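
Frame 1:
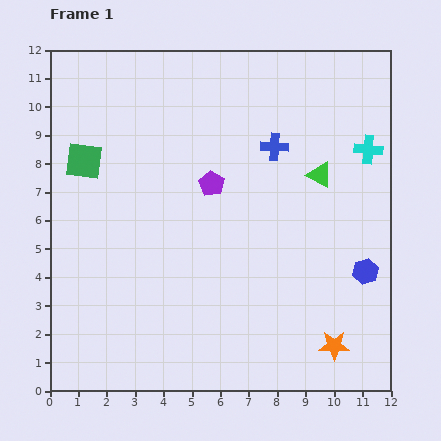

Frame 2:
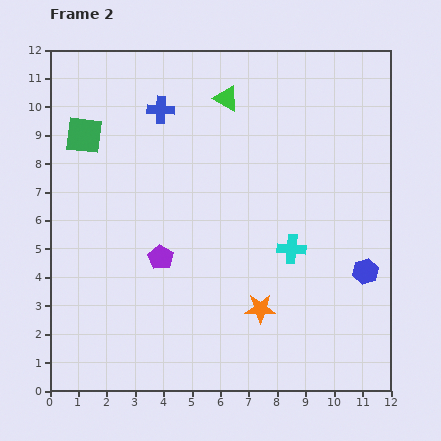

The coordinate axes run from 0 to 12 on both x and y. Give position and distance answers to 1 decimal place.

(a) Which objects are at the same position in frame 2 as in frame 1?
the blue hexagon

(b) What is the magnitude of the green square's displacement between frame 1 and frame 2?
0.9

The green square moved from (1.2, 8.1) to (1.2, 9.0), a distance of √(0.0² + 0.9²) ≈ 0.9.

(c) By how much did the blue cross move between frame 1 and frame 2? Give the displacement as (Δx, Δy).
(-4.0, 1.3)

The blue cross was at (7.9, 8.6) in frame 1 and (3.9, 9.9) in frame 2.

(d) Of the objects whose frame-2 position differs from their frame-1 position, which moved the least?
the green square

(moved 0.9)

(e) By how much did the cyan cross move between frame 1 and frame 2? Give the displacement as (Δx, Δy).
(-2.7, -3.5)

The cyan cross was at (11.2, 8.5) in frame 1 and (8.5, 5.0) in frame 2.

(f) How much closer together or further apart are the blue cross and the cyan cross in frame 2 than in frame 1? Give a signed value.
+3.4

Distance in frame 1: 3.3. Distance in frame 2: 6.7.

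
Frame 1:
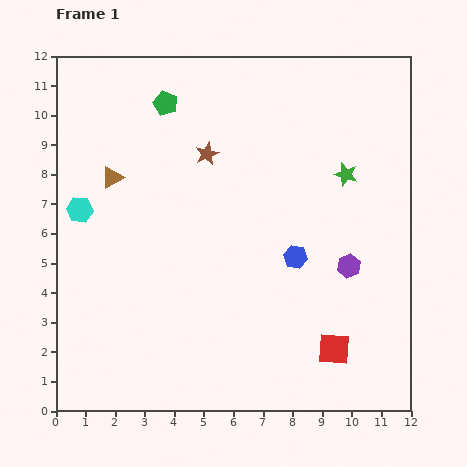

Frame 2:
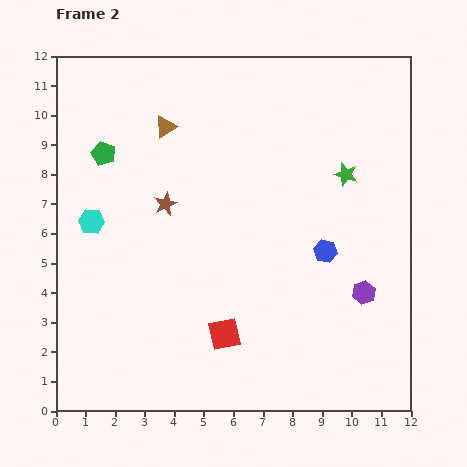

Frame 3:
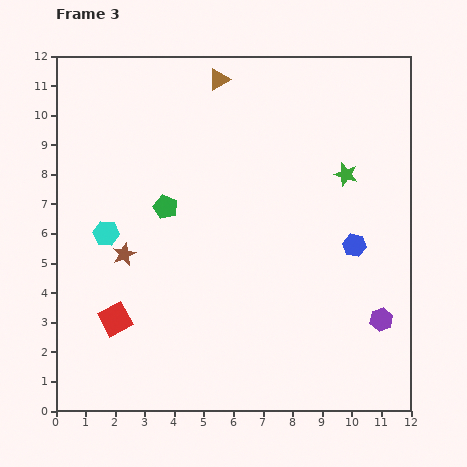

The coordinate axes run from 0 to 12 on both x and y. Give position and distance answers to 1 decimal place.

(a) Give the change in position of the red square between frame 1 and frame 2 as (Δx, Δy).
(-3.7, 0.5)

The red square was at (9.4, 2.1) in frame 1 and (5.7, 2.6) in frame 2.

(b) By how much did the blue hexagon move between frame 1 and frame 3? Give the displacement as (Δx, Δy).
(2.0, 0.4)

The blue hexagon was at (8.1, 5.2) in frame 1 and (10.1, 5.6) in frame 3.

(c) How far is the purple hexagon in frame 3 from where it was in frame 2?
1.1

The purple hexagon moved from (10.4, 4.0) to (11.0, 3.1), a distance of √(0.6² + 0.9²) ≈ 1.1.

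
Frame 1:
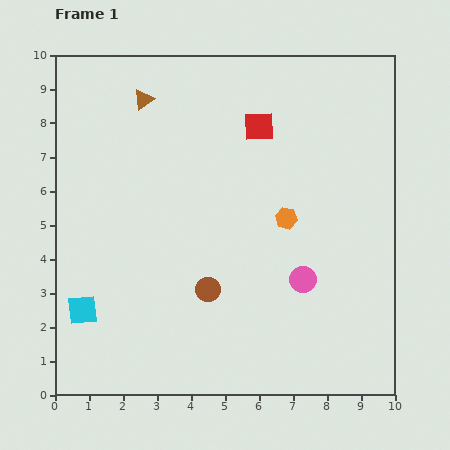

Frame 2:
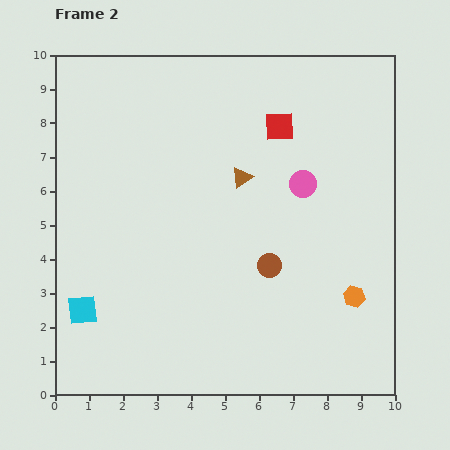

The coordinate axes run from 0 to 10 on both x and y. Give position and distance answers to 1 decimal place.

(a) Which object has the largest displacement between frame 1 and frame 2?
the brown triangle

(moved 3.7; next 3.0)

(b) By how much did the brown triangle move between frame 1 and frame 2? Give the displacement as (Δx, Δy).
(2.9, -2.3)

The brown triangle was at (2.6, 8.7) in frame 1 and (5.5, 6.4) in frame 2.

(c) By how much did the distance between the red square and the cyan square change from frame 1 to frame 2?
+0.4

Distance in frame 1: 7.5. Distance in frame 2: 7.9.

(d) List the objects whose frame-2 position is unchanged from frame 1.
the cyan square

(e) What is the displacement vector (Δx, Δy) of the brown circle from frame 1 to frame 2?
(1.8, 0.7)

The brown circle was at (4.5, 3.1) in frame 1 and (6.3, 3.8) in frame 2.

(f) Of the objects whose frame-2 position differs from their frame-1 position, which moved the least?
the red square

(moved 0.6)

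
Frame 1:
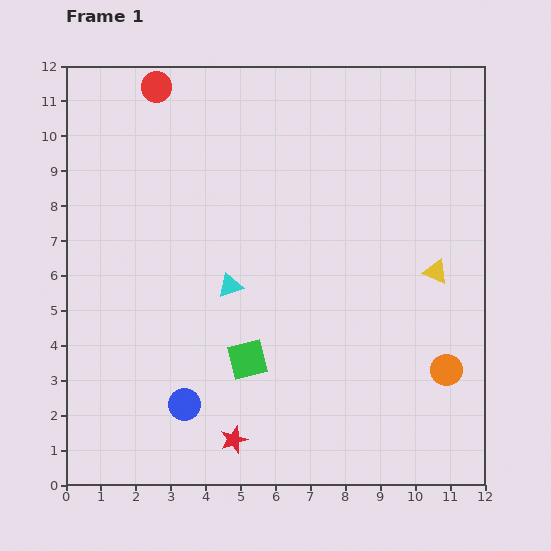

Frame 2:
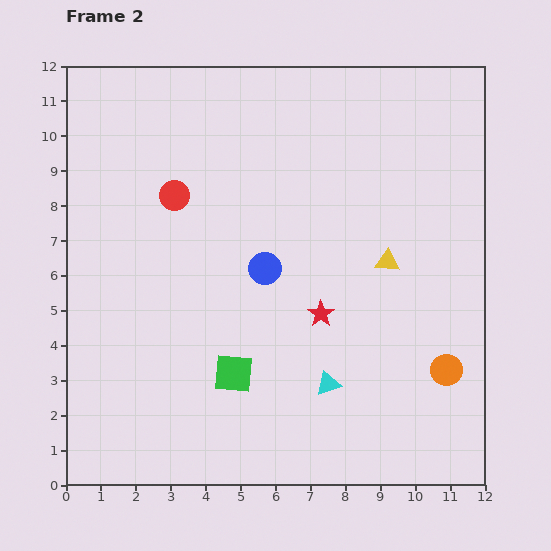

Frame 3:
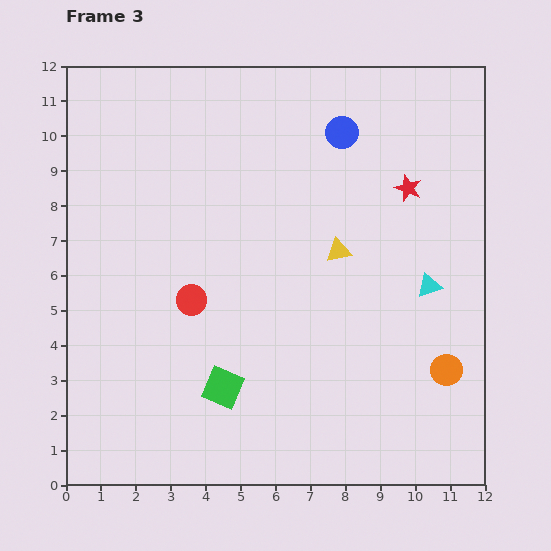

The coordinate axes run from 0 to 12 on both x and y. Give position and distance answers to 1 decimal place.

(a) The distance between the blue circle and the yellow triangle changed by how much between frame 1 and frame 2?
-4.6

Distance in frame 1: 8.1. Distance in frame 2: 3.5.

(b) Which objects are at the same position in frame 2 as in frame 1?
the orange circle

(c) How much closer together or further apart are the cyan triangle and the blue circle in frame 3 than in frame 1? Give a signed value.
+1.5

Distance in frame 1: 3.6. Distance in frame 3: 5.1.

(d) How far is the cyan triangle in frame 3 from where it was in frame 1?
5.7

The cyan triangle moved from (4.7, 5.7) to (10.4, 5.7), a distance of √(5.7² + 0.0²) ≈ 5.7.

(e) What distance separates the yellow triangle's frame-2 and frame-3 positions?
1.4

The yellow triangle moved from (9.2, 6.4) to (7.8, 6.7), a distance of √(1.4² + 0.3²) ≈ 1.4.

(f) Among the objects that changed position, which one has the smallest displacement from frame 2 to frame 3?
the green square

(moved 0.5)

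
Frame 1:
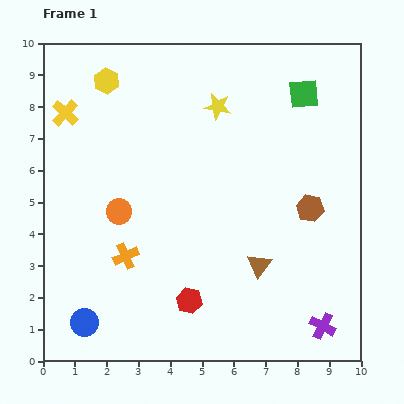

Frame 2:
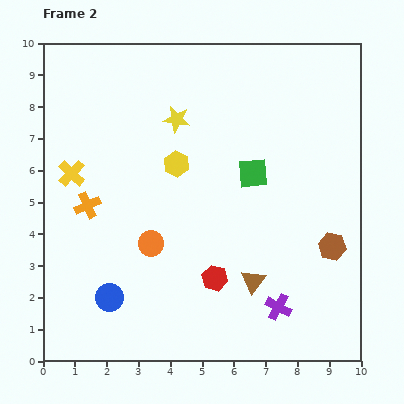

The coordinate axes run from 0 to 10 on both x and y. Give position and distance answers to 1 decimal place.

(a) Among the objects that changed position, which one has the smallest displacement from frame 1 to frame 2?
the brown triangle

(moved 0.5)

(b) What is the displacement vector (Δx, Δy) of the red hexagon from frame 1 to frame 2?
(0.8, 0.7)

The red hexagon was at (4.6, 1.9) in frame 1 and (5.4, 2.6) in frame 2.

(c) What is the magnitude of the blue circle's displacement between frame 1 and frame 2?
1.1

The blue circle moved from (1.3, 1.2) to (2.1, 2.0), a distance of √(0.8² + 0.8²) ≈ 1.1.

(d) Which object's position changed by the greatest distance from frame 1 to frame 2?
the yellow hexagon

(moved 3.4; next 3.0)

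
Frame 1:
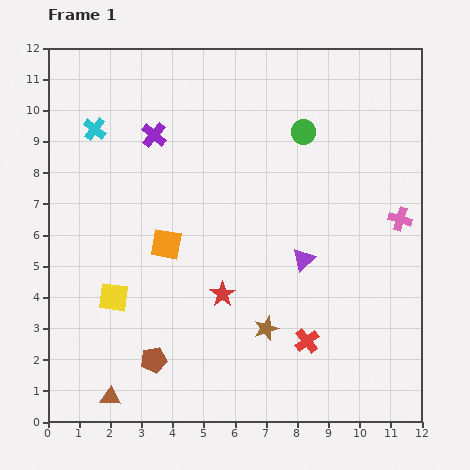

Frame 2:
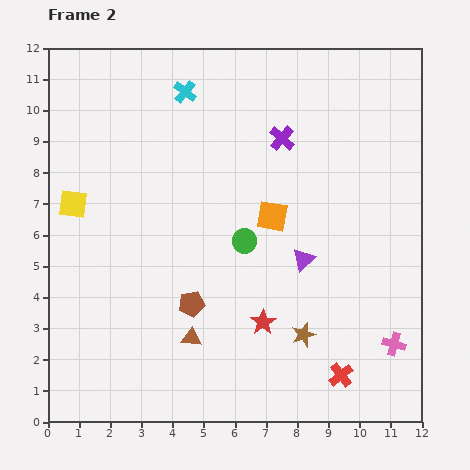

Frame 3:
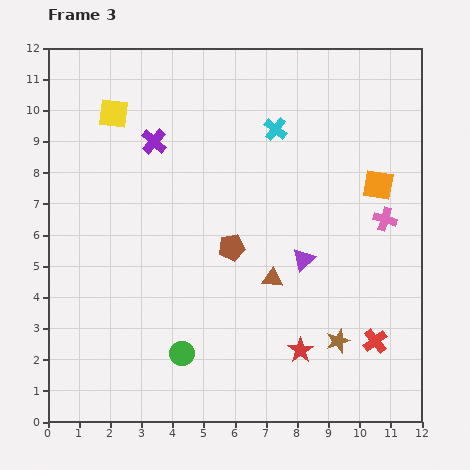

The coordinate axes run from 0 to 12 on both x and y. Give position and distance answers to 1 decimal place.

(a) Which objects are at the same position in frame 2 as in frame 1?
the purple triangle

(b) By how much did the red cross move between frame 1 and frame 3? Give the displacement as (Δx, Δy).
(2.2, 0.0)

The red cross was at (8.3, 2.6) in frame 1 and (10.5, 2.6) in frame 3.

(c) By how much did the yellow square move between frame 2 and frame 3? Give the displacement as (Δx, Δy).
(1.3, 2.9)

The yellow square was at (0.8, 7.0) in frame 2 and (2.1, 9.9) in frame 3.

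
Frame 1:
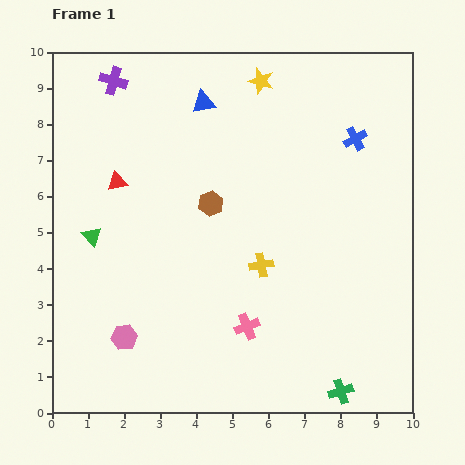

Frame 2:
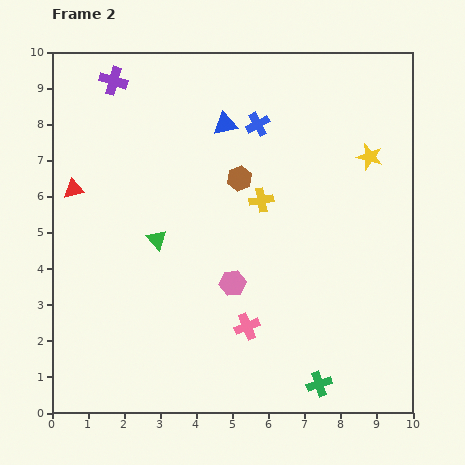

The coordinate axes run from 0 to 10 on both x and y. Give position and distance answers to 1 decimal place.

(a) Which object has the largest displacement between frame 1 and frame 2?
the yellow star

(moved 3.7; next 3.4)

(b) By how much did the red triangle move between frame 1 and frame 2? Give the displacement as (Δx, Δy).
(-1.2, -0.2)

The red triangle was at (1.8, 6.4) in frame 1 and (0.6, 6.2) in frame 2.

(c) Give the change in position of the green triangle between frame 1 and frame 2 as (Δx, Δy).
(1.8, -0.1)

The green triangle was at (1.1, 4.9) in frame 1 and (2.9, 4.8) in frame 2.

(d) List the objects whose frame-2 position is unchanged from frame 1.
the pink cross, the purple cross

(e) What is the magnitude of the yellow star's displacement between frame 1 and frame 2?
3.7

The yellow star moved from (5.8, 9.2) to (8.8, 7.1), a distance of √(3.0² + 2.1²) ≈ 3.7.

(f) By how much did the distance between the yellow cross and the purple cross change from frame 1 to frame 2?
-1.2

Distance in frame 1: 6.5. Distance in frame 2: 5.3.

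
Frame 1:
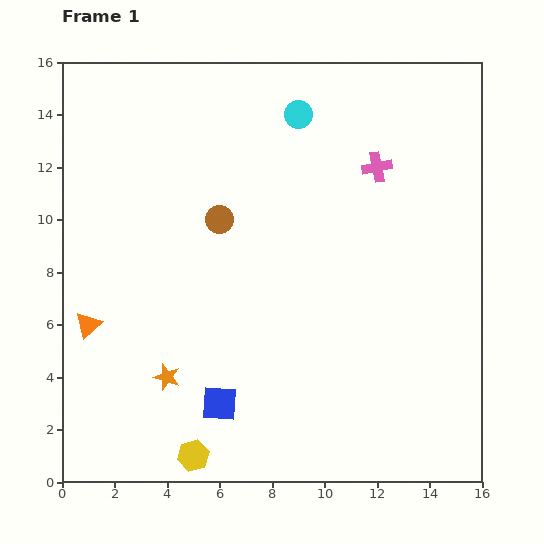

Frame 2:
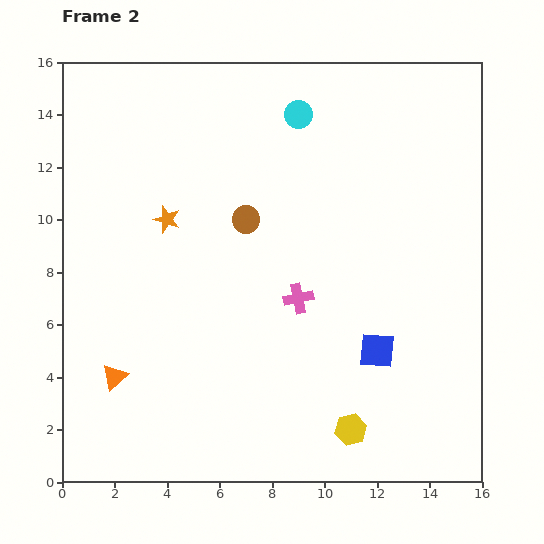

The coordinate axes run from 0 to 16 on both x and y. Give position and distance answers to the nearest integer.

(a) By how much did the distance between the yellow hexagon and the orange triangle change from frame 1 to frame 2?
+3

Distance in frame 1: 6. Distance in frame 2: 9.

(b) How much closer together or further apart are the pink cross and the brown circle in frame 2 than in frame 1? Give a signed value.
-2

Distance in frame 1: 6. Distance in frame 2: 4.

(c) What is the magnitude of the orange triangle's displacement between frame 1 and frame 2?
2

The orange triangle moved from (1, 6) to (2, 4), a distance of √(1² + 2²) ≈ 2.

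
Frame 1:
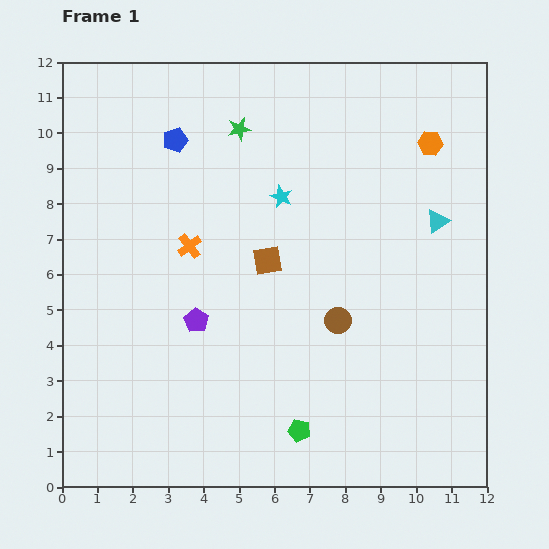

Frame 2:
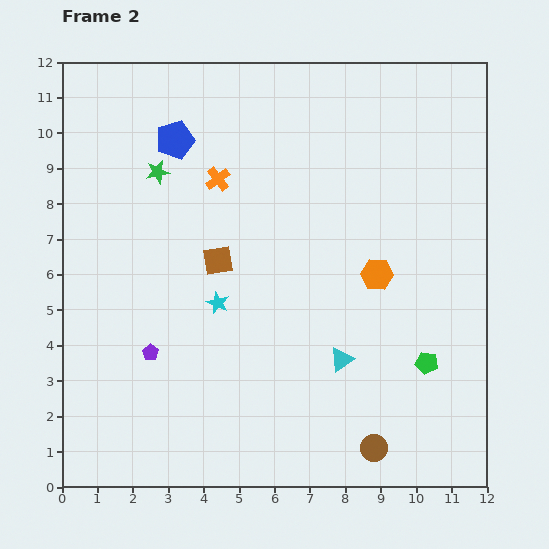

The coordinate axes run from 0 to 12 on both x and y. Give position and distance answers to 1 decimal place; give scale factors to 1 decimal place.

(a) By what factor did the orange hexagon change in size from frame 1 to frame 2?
1.3×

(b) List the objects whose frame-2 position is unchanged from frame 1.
the blue pentagon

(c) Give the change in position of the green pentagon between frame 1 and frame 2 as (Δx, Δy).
(3.6, 1.9)

The green pentagon was at (6.7, 1.6) in frame 1 and (10.3, 3.5) in frame 2.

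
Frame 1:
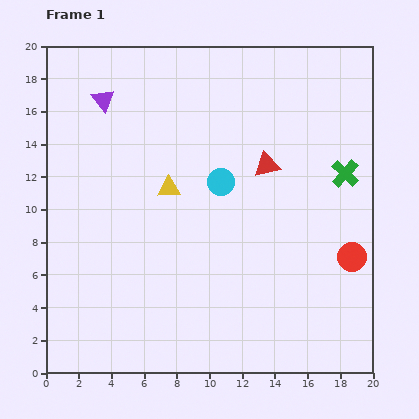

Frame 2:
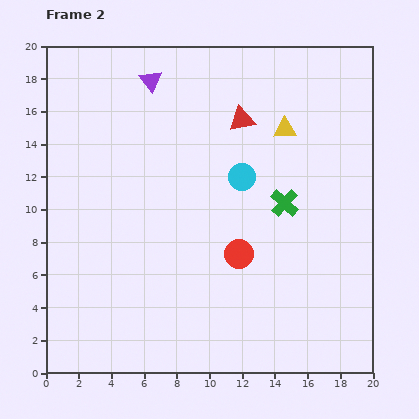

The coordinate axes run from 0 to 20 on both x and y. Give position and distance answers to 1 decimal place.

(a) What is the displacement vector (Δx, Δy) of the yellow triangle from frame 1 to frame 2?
(7.1, 3.6)

The yellow triangle was at (7.5, 11.3) in frame 1 and (14.6, 14.9) in frame 2.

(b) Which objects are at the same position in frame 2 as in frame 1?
none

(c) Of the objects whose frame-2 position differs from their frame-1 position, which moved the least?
the cyan circle

(moved 1.3)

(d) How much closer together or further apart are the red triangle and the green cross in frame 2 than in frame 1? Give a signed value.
+0.9

Distance in frame 1: 4.8. Distance in frame 2: 5.7.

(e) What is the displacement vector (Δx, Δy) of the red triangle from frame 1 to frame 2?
(-1.5, 2.8)

The red triangle was at (13.5, 12.7) in frame 1 and (12.0, 15.5) in frame 2.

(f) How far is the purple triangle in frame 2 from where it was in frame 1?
3.1

The purple triangle moved from (3.5, 16.7) to (6.4, 17.9), a distance of √(2.9² + 1.2²) ≈ 3.1.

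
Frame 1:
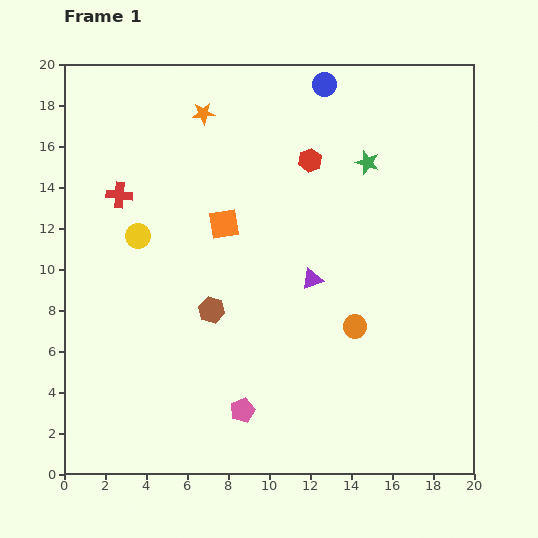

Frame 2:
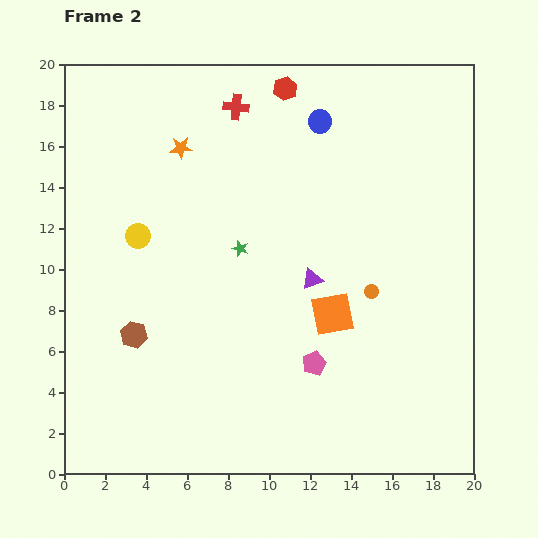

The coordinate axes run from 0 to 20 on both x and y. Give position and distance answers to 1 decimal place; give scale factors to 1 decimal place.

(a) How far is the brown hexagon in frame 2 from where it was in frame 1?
4.0

The brown hexagon moved from (7.2, 8.0) to (3.4, 6.8), a distance of √(3.8² + 1.2²) ≈ 4.0.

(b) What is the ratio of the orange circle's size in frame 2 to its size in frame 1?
0.6×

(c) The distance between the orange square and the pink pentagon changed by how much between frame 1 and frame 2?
-6.5

Distance in frame 1: 9.1. Distance in frame 2: 2.6.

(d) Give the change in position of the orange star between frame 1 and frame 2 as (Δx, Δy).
(-1.1, -1.7)

The orange star was at (6.8, 17.6) in frame 1 and (5.7, 15.9) in frame 2.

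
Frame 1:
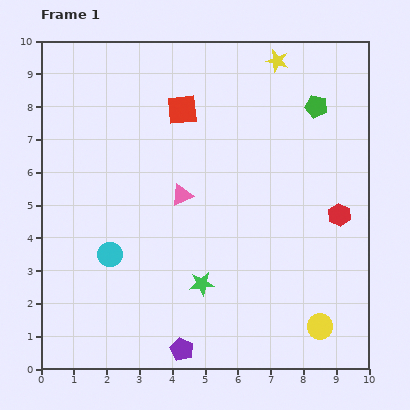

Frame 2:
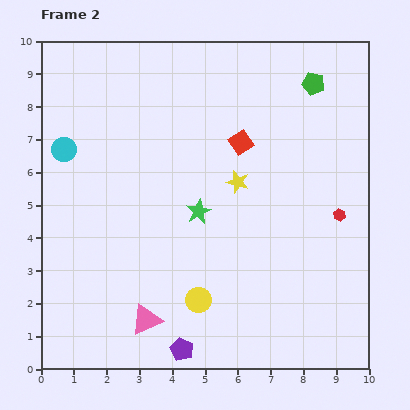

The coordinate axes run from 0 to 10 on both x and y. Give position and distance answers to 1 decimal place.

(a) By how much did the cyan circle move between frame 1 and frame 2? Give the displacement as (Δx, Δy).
(-1.4, 3.2)

The cyan circle was at (2.1, 3.5) in frame 1 and (0.7, 6.7) in frame 2.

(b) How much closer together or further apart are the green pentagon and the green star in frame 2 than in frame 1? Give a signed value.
-1.2

Distance in frame 1: 6.4. Distance in frame 2: 5.2.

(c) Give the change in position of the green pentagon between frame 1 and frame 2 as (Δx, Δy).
(-0.1, 0.7)

The green pentagon was at (8.4, 8.0) in frame 1 and (8.3, 8.7) in frame 2.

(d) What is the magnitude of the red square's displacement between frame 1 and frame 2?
2.1

The red square moved from (4.3, 7.9) to (6.1, 6.9), a distance of √(1.8² + 1.0²) ≈ 2.1.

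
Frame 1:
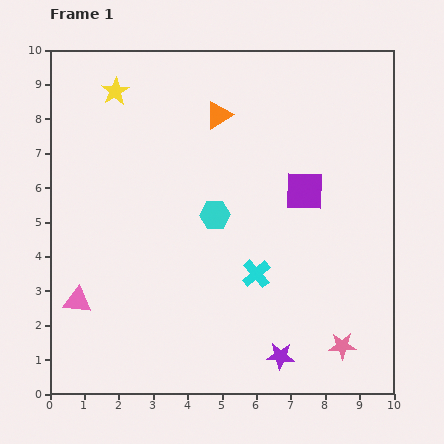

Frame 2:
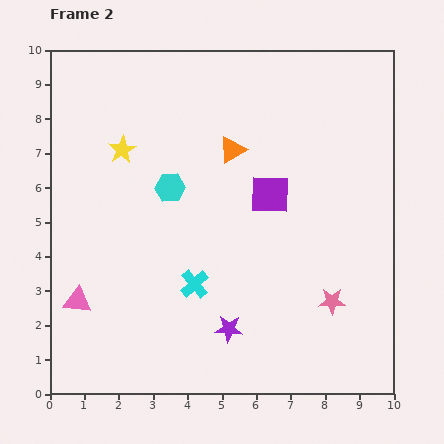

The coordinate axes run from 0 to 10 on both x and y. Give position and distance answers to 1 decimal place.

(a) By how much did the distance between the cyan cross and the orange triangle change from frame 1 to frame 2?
-0.6

Distance in frame 1: 4.7. Distance in frame 2: 4.1.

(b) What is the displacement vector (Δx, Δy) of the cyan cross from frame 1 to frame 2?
(-1.8, -0.3)

The cyan cross was at (6.0, 3.5) in frame 1 and (4.2, 3.2) in frame 2.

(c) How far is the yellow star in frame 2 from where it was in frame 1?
1.7

The yellow star moved from (1.9, 8.8) to (2.1, 7.1), a distance of √(0.2² + 1.7²) ≈ 1.7.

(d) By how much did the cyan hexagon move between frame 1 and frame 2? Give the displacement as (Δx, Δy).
(-1.3, 0.8)

The cyan hexagon was at (4.8, 5.2) in frame 1 and (3.5, 6.0) in frame 2.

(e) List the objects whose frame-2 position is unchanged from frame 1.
the pink triangle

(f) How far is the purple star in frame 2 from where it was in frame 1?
1.7

The purple star moved from (6.7, 1.1) to (5.2, 1.9), a distance of √(1.5² + 0.8²) ≈ 1.7.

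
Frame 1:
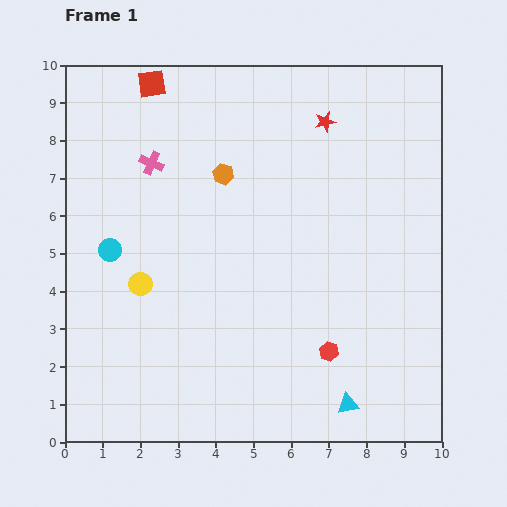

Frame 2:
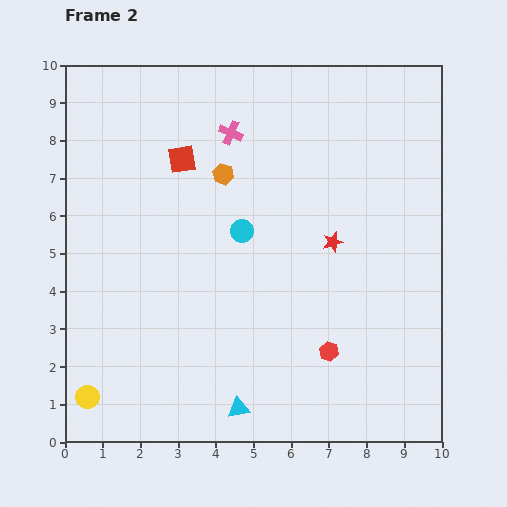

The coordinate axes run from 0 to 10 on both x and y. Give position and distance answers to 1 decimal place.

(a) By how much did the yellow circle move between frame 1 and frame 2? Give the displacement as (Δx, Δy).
(-1.4, -3.0)

The yellow circle was at (2.0, 4.2) in frame 1 and (0.6, 1.2) in frame 2.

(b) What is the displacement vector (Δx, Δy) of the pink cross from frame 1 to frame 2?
(2.1, 0.8)

The pink cross was at (2.3, 7.4) in frame 1 and (4.4, 8.2) in frame 2.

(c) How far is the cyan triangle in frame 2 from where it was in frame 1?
2.9

The cyan triangle moved from (7.5, 1.0) to (4.6, 0.9), a distance of √(2.9² + 0.1²) ≈ 2.9.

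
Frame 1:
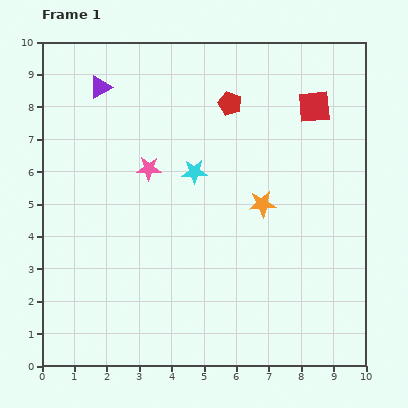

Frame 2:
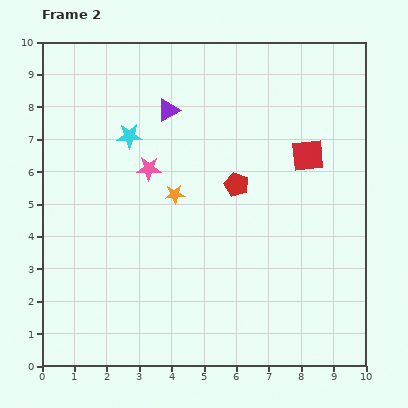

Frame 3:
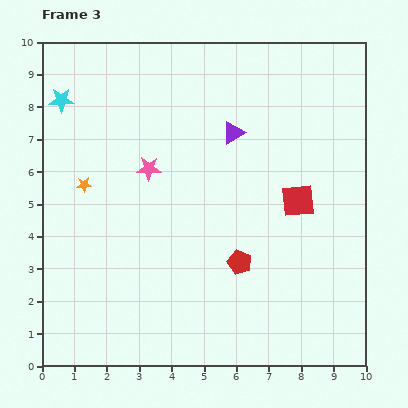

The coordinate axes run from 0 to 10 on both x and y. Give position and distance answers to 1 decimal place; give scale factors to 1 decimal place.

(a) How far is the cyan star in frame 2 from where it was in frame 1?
2.3

The cyan star moved from (4.7, 6.0) to (2.7, 7.1), a distance of √(2.0² + 1.1²) ≈ 2.3.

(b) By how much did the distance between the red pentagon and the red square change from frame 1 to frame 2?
-0.2

Distance in frame 1: 2.6. Distance in frame 2: 2.4.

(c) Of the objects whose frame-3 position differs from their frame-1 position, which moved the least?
the red square

(moved 2.9)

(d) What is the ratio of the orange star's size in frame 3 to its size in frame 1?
0.6×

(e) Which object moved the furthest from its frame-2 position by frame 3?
the orange star

(moved 2.8; next 2.4)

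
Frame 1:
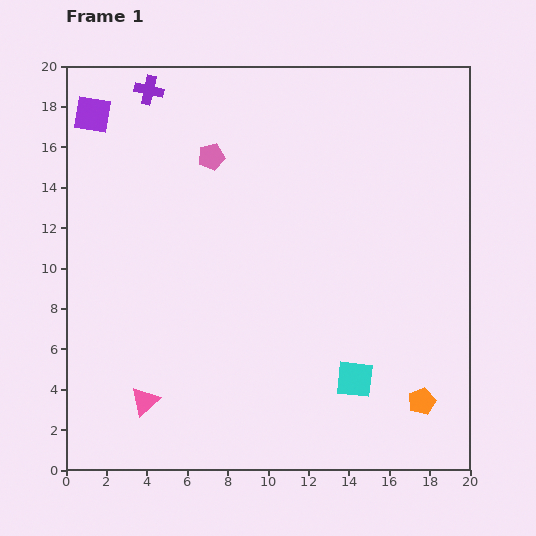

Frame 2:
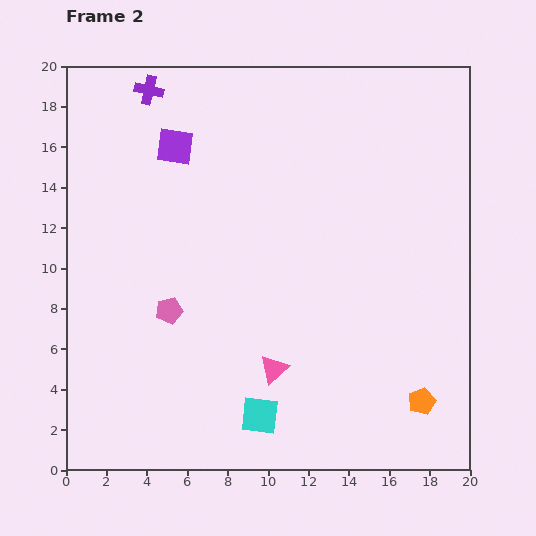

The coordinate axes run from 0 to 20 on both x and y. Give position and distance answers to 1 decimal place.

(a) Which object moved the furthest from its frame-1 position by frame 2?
the pink pentagon

(moved 7.9; next 6.6)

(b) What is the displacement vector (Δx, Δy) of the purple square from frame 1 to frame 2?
(4.1, -1.6)

The purple square was at (1.3, 17.6) in frame 1 and (5.4, 16.0) in frame 2.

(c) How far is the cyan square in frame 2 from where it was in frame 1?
5.0

The cyan square moved from (14.3, 4.5) to (9.6, 2.7), a distance of √(4.7² + 1.8²) ≈ 5.0.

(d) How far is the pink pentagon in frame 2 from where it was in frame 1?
7.9

The pink pentagon moved from (7.2, 15.5) to (5.1, 7.9), a distance of √(2.1² + 7.6²) ≈ 7.9.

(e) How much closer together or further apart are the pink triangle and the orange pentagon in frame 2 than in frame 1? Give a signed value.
-6.2

Distance in frame 1: 13.7. Distance in frame 2: 7.5.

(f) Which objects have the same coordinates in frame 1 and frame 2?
the purple cross, the orange pentagon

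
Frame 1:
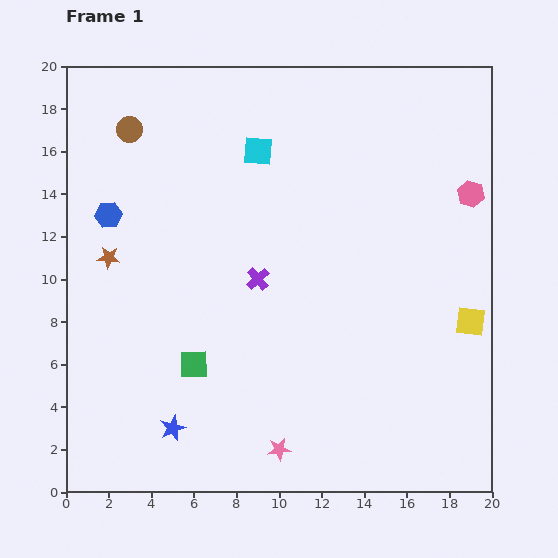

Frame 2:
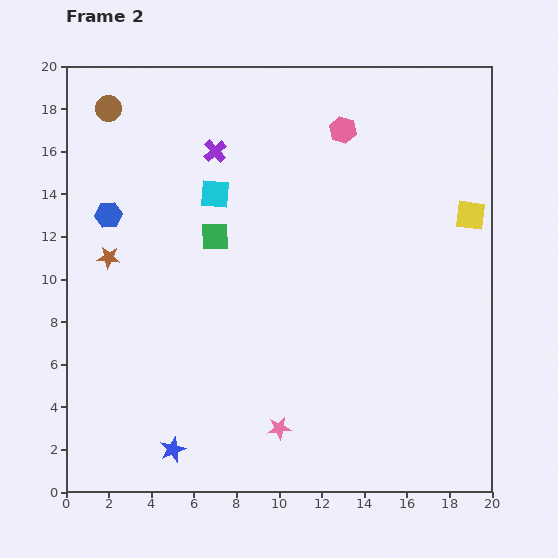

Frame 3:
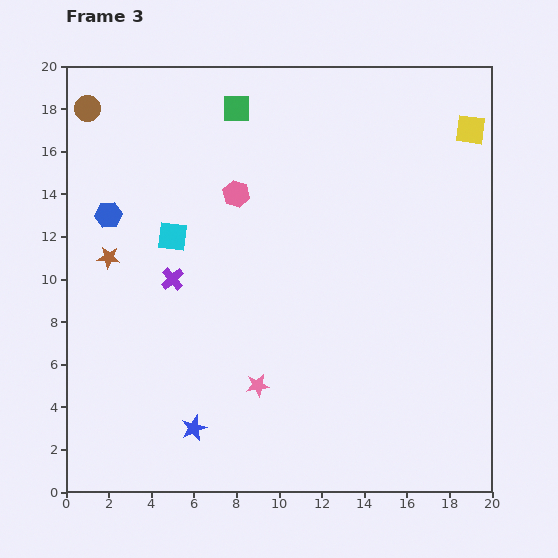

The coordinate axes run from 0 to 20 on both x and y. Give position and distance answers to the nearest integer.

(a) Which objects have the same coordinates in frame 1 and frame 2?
the brown star, the blue hexagon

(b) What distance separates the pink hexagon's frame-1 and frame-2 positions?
7

The pink hexagon moved from (19, 14) to (13, 17), a distance of √(6² + 3²) ≈ 7.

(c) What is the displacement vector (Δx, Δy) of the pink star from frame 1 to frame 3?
(-1, 3)

The pink star was at (10, 2) in frame 1 and (9, 5) in frame 3.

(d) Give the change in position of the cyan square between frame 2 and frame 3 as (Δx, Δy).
(-2, -2)

The cyan square was at (7, 14) in frame 2 and (5, 12) in frame 3.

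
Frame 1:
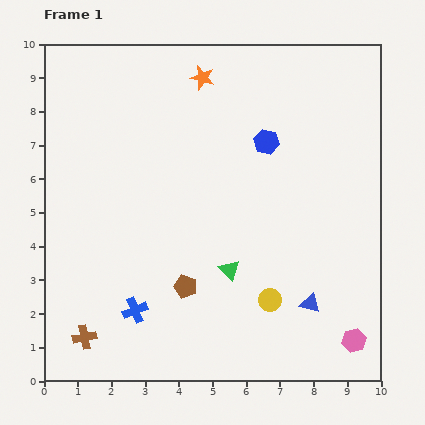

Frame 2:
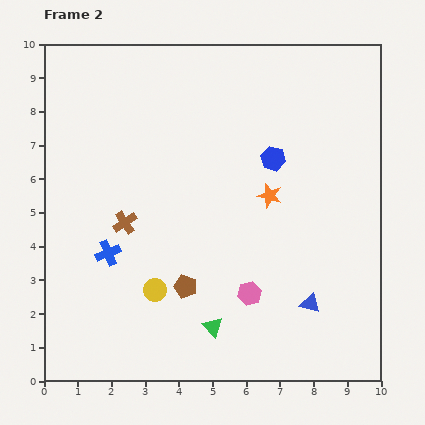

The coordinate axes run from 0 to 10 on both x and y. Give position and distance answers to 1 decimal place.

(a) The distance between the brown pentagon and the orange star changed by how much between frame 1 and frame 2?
-2.5

Distance in frame 1: 6.2. Distance in frame 2: 3.7.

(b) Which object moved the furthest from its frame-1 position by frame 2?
the orange star

(moved 4.0; next 3.6)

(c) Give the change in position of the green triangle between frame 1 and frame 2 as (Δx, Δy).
(-0.5, -1.7)

The green triangle was at (5.5, 3.3) in frame 1 and (5.0, 1.6) in frame 2.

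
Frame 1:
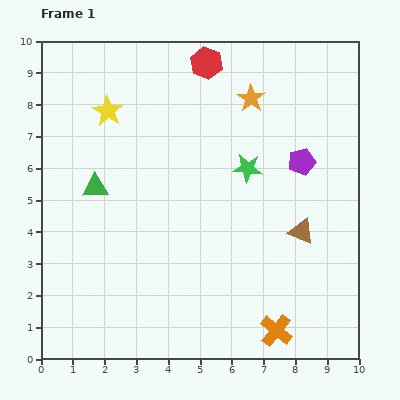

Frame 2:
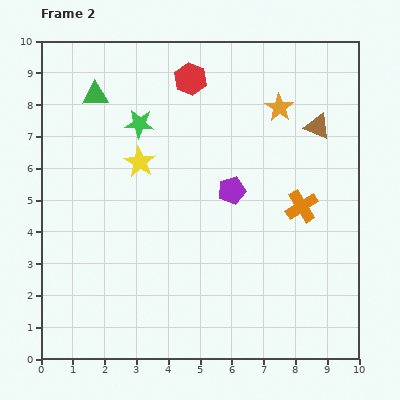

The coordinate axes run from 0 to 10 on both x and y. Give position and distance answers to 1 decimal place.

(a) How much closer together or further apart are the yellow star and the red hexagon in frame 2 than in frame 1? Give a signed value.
-0.3

Distance in frame 1: 3.4. Distance in frame 2: 3.1.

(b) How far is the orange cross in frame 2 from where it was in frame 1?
4.0

The orange cross moved from (7.4, 0.9) to (8.2, 4.8), a distance of √(0.8² + 3.9²) ≈ 4.0.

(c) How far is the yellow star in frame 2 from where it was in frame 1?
1.9

The yellow star moved from (2.1, 7.8) to (3.1, 6.2), a distance of √(1.0² + 1.6²) ≈ 1.9.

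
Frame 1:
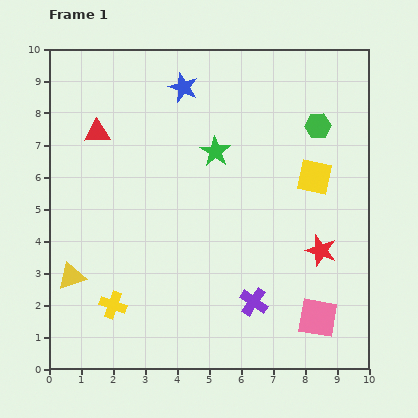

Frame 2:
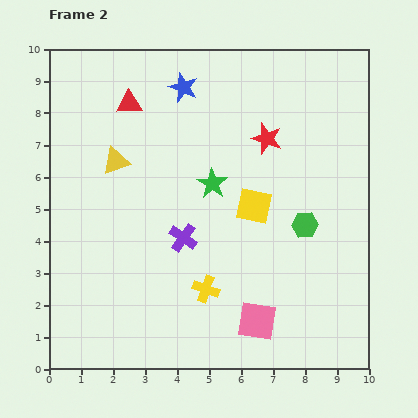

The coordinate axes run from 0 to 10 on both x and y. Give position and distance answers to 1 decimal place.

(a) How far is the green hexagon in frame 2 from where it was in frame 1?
3.1

The green hexagon moved from (8.4, 7.6) to (8.0, 4.5), a distance of √(0.4² + 3.1²) ≈ 3.1.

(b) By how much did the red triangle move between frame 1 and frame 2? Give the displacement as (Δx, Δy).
(1.0, 0.9)

The red triangle was at (1.5, 7.4) in frame 1 and (2.5, 8.3) in frame 2.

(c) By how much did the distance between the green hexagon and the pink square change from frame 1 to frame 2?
-2.6

Distance in frame 1: 6.0. Distance in frame 2: 3.4.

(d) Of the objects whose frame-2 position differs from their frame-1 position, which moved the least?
the green star

(moved 1.0)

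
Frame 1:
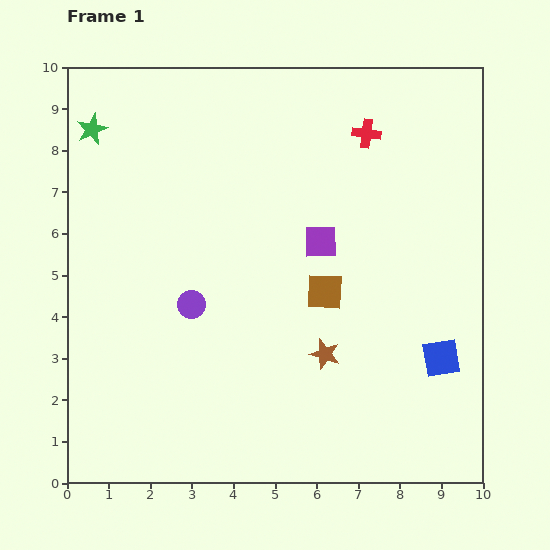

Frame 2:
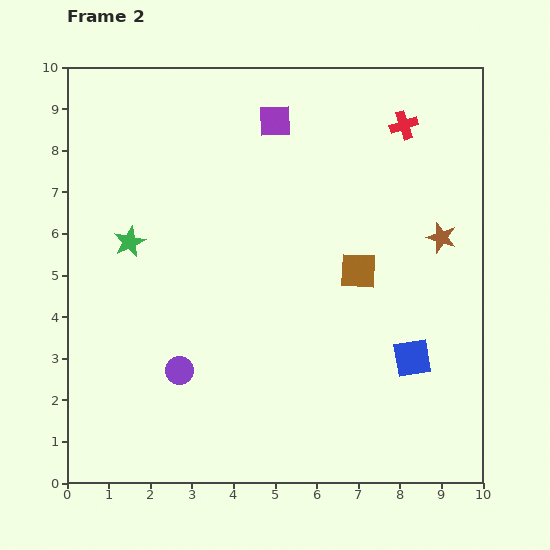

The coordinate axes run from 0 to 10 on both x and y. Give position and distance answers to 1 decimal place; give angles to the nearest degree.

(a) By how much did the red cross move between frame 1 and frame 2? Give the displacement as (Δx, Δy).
(0.9, 0.2)

The red cross was at (7.2, 8.4) in frame 1 and (8.1, 8.6) in frame 2.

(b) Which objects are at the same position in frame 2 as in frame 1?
none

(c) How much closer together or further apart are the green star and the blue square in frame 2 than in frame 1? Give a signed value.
-2.6

Distance in frame 1: 10.0. Distance in frame 2: 7.4.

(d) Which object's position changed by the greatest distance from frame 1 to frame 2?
the brown star

(moved 4.0; next 3.1)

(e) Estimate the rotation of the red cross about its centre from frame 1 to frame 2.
27° counter-clockwise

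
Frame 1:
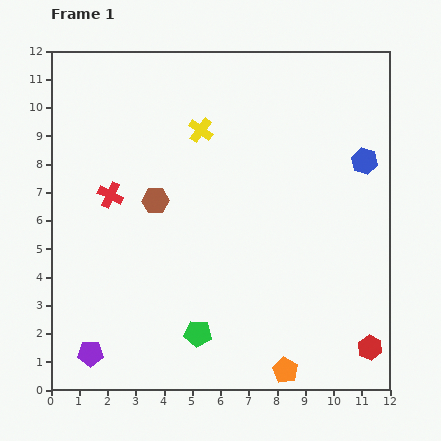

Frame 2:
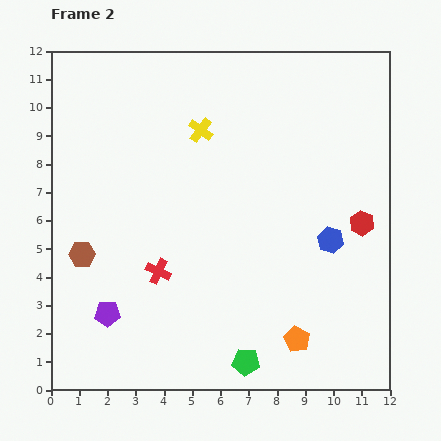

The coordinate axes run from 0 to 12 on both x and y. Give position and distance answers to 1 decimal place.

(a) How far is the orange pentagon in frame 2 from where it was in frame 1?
1.2

The orange pentagon moved from (8.3, 0.7) to (8.7, 1.8), a distance of √(0.4² + 1.1²) ≈ 1.2.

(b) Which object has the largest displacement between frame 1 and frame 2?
the red hexagon

(moved 4.4; next 3.2)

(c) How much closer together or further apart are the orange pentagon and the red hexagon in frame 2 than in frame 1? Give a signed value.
+1.6

Distance in frame 1: 3.1. Distance in frame 2: 4.7.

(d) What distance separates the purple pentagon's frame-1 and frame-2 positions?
1.5

The purple pentagon moved from (1.4, 1.3) to (2.0, 2.7), a distance of √(0.6² + 1.4²) ≈ 1.5.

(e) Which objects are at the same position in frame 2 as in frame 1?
the yellow cross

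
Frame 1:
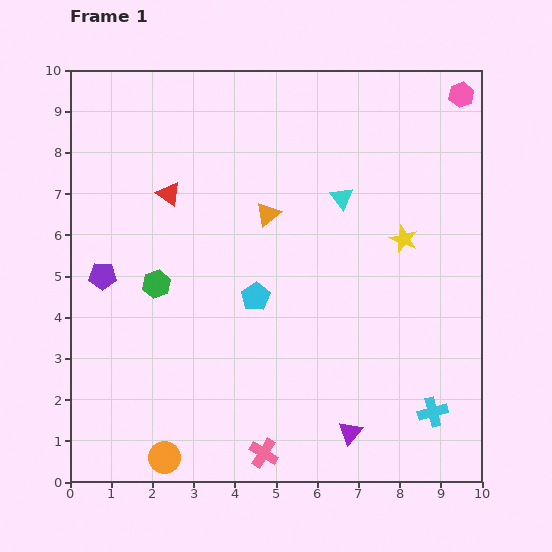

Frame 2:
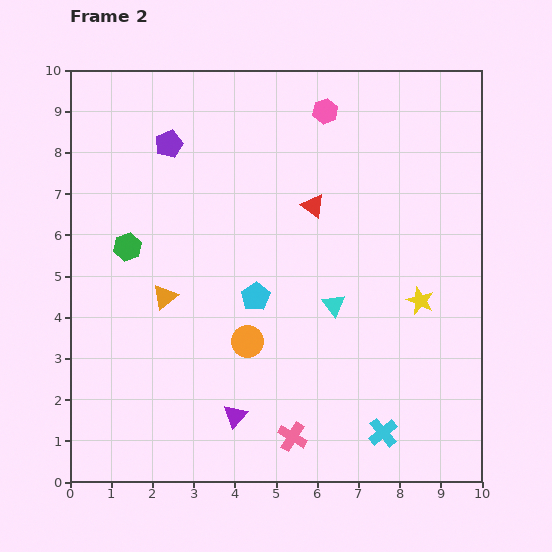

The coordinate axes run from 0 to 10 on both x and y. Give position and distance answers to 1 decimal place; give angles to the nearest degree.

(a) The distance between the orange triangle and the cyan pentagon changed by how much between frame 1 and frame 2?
+0.2

Distance in frame 1: 2.0. Distance in frame 2: 2.2.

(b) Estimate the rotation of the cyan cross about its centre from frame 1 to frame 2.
25° counter-clockwise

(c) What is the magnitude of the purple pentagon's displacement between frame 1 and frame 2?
3.6

The purple pentagon moved from (0.8, 5.0) to (2.4, 8.2), a distance of √(1.6² + 3.2²) ≈ 3.6.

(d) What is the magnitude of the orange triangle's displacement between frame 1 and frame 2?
3.2

The orange triangle moved from (4.8, 6.5) to (2.3, 4.5), a distance of √(2.5² + 2.0²) ≈ 3.2.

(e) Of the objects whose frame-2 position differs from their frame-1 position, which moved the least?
the pink cross

(moved 0.8)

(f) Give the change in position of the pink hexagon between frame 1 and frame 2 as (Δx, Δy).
(-3.3, -0.4)

The pink hexagon was at (9.5, 9.4) in frame 1 and (6.2, 9.0) in frame 2.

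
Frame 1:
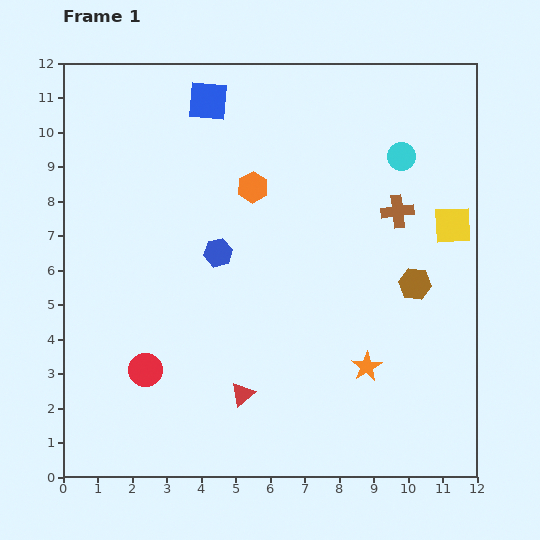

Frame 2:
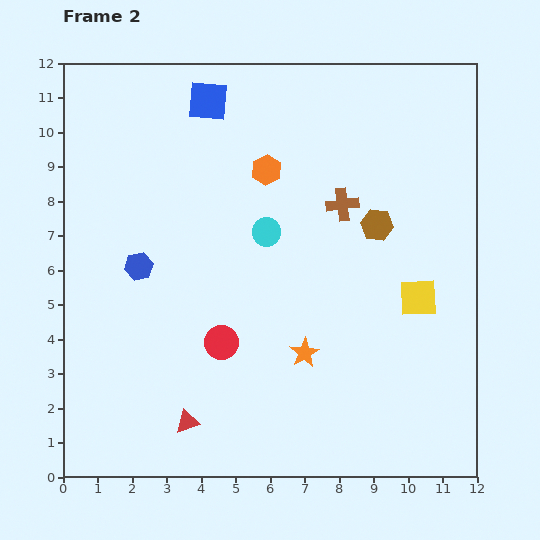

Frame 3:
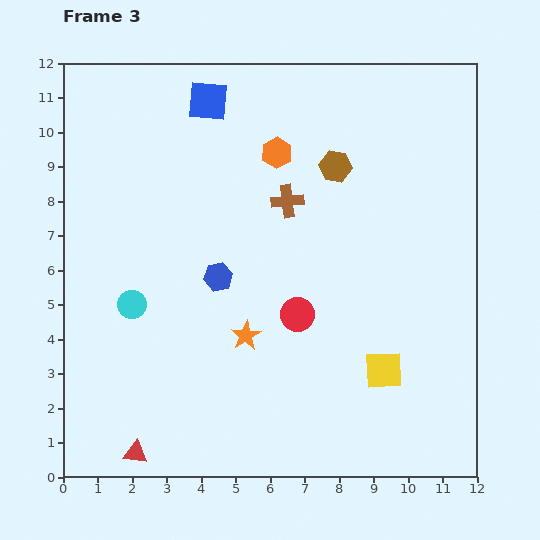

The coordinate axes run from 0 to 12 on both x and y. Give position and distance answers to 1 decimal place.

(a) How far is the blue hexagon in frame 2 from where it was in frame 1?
2.3

The blue hexagon moved from (4.5, 6.5) to (2.2, 6.1), a distance of √(2.3² + 0.4²) ≈ 2.3.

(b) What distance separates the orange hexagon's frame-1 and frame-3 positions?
1.2

The orange hexagon moved from (5.5, 8.4) to (6.2, 9.4), a distance of √(0.7² + 1.0²) ≈ 1.2.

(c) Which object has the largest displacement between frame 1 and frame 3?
the cyan circle

(moved 8.9; next 4.7)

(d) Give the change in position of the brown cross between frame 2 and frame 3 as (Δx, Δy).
(-1.6, 0.1)

The brown cross was at (8.1, 7.9) in frame 2 and (6.5, 8.0) in frame 3.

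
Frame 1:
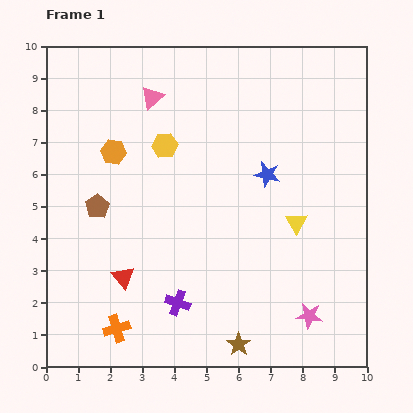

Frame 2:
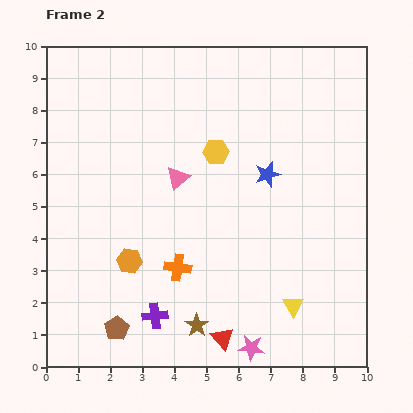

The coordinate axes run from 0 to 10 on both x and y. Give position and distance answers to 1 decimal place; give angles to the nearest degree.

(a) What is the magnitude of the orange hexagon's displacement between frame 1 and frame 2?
3.4

The orange hexagon moved from (2.1, 6.7) to (2.6, 3.3), a distance of √(0.5² + 3.4²) ≈ 3.4.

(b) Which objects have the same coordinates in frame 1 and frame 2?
the blue star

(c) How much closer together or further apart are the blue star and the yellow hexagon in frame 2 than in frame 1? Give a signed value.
-1.6

Distance in frame 1: 3.3. Distance in frame 2: 1.7.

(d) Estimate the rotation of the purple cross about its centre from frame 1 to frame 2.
25° counter-clockwise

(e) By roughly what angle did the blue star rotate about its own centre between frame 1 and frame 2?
29° counter-clockwise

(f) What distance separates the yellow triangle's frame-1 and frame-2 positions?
2.6

The yellow triangle moved from (7.8, 4.5) to (7.7, 1.9), a distance of √(0.1² + 2.6²) ≈ 2.6.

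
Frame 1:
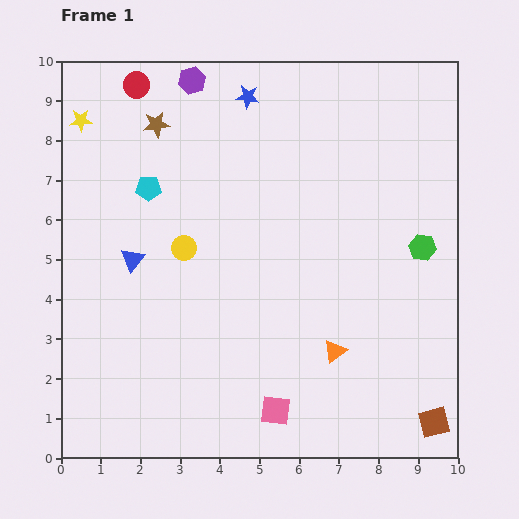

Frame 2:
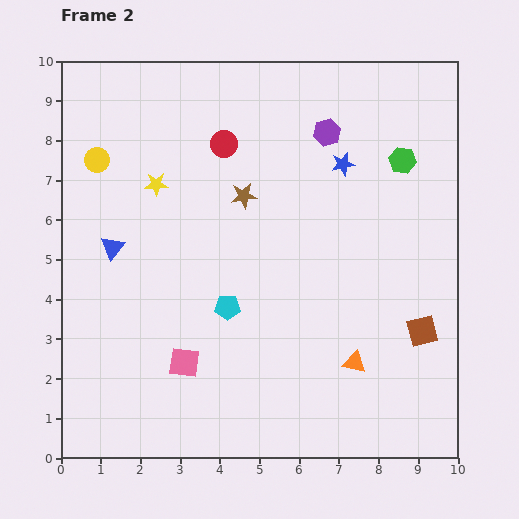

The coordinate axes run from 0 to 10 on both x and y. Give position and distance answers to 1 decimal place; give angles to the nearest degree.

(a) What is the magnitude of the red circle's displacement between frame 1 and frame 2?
2.7

The red circle moved from (1.9, 9.4) to (4.1, 7.9), a distance of √(2.2² + 1.5²) ≈ 2.7.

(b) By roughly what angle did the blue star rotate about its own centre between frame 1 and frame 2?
20° counter-clockwise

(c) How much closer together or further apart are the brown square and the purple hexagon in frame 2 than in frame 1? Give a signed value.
-5.0

Distance in frame 1: 10.5. Distance in frame 2: 5.5.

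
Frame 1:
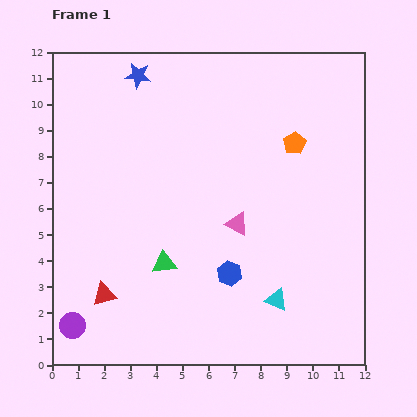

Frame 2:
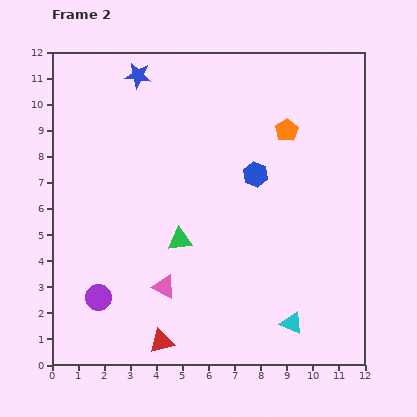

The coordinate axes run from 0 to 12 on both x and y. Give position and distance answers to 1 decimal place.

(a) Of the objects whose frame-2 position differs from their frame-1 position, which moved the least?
the orange pentagon

(moved 0.6)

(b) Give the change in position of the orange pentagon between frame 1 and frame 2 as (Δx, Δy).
(-0.3, 0.5)

The orange pentagon was at (9.3, 8.5) in frame 1 and (9.0, 9.0) in frame 2.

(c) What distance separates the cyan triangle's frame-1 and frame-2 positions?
1.1

The cyan triangle moved from (8.6, 2.5) to (9.2, 1.6), a distance of √(0.6² + 0.9²) ≈ 1.1.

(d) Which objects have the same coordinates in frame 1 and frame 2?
the blue star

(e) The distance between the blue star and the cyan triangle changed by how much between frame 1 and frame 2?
+1.1

Distance in frame 1: 10.1. Distance in frame 2: 11.2.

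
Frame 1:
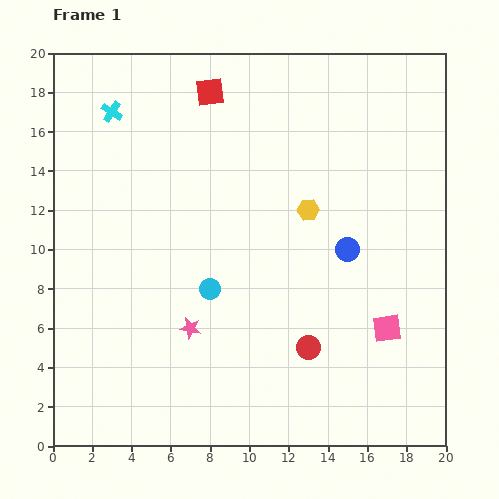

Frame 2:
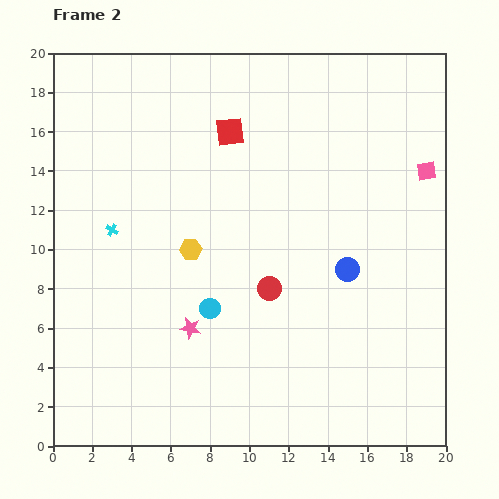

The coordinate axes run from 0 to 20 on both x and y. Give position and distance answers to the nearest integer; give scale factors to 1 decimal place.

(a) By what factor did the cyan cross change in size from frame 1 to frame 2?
0.6×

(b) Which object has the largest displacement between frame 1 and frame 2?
the pink square

(moved 8; next 6)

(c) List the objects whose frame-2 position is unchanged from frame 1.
the pink star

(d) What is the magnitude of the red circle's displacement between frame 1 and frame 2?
4

The red circle moved from (13, 5) to (11, 8), a distance of √(2² + 3²) ≈ 4.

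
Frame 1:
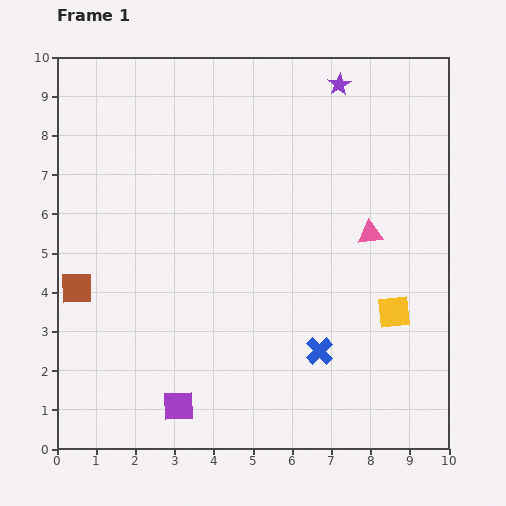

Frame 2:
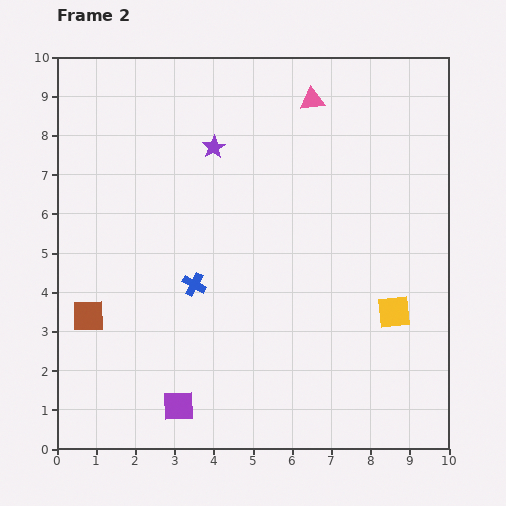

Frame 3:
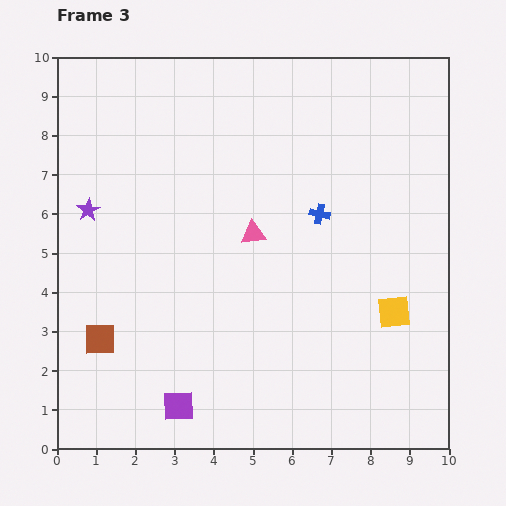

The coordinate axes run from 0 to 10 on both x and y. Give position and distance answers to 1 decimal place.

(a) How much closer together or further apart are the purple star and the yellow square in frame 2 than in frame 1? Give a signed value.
+0.2

Distance in frame 1: 6.0. Distance in frame 2: 6.2.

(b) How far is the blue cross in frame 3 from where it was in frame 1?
3.5

The blue cross moved from (6.7, 2.5) to (6.7, 6.0), a distance of √(0.0² + 3.5²) ≈ 3.5.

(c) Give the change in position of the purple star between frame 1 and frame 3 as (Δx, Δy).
(-6.4, -3.2)

The purple star was at (7.2, 9.3) in frame 1 and (0.8, 6.1) in frame 3.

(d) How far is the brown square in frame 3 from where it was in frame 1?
1.4

The brown square moved from (0.5, 4.1) to (1.1, 2.8), a distance of √(0.6² + 1.3²) ≈ 1.4.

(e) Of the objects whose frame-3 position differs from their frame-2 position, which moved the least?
the brown square

(moved 0.7)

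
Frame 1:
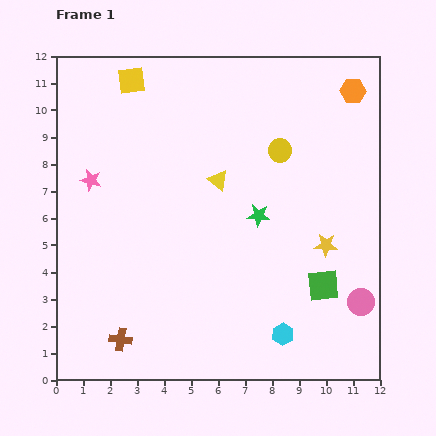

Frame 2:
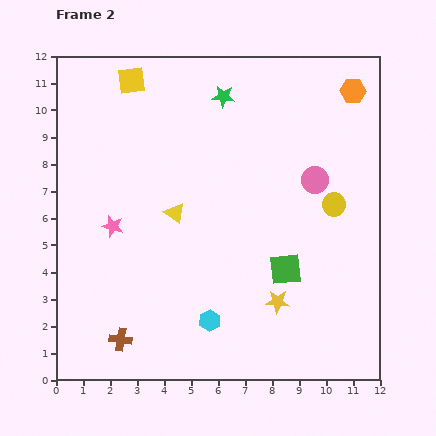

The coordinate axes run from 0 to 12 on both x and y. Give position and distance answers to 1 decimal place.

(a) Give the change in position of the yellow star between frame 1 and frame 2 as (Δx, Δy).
(-1.8, -2.1)

The yellow star was at (10.0, 5.0) in frame 1 and (8.2, 2.9) in frame 2.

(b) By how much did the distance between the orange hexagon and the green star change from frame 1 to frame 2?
-1.0

Distance in frame 1: 5.8. Distance in frame 2: 4.8.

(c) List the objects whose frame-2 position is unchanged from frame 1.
the yellow square, the brown cross, the orange hexagon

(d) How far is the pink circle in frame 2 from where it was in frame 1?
4.8

The pink circle moved from (11.3, 2.9) to (9.6, 7.4), a distance of √(1.7² + 4.5²) ≈ 4.8.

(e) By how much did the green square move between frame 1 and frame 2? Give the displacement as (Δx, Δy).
(-1.4, 0.6)

The green square was at (9.9, 3.5) in frame 1 and (8.5, 4.1) in frame 2.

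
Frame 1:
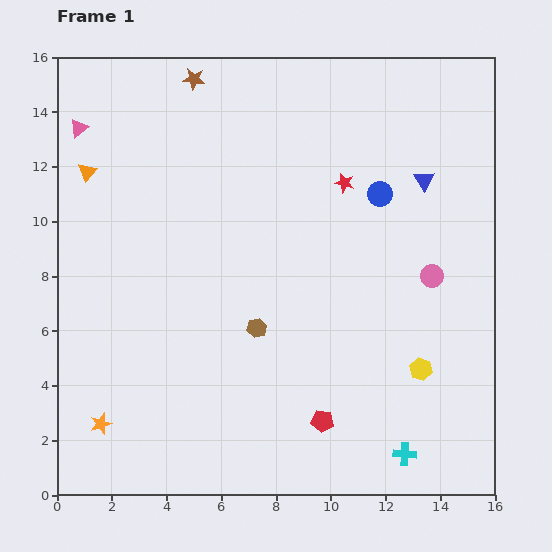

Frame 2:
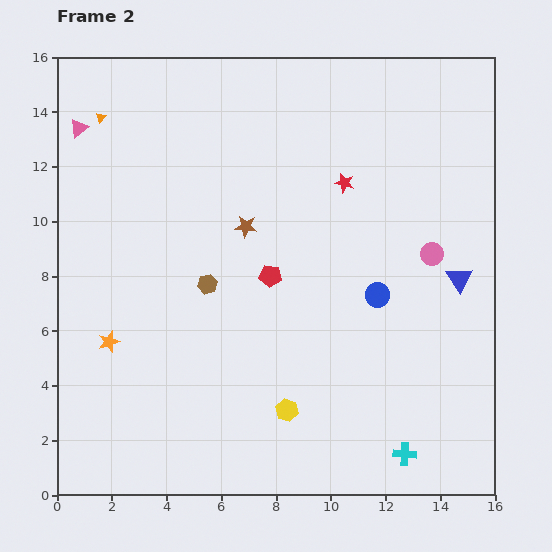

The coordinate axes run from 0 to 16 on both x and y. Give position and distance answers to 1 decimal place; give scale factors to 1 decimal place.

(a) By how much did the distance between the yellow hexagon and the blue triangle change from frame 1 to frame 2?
+1.0

Distance in frame 1: 6.9. Distance in frame 2: 7.9.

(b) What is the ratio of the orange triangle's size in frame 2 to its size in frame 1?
0.6×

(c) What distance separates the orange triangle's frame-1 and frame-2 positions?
2.1

The orange triangle moved from (1.1, 11.8) to (1.6, 13.8), a distance of √(0.5² + 2.0²) ≈ 2.1.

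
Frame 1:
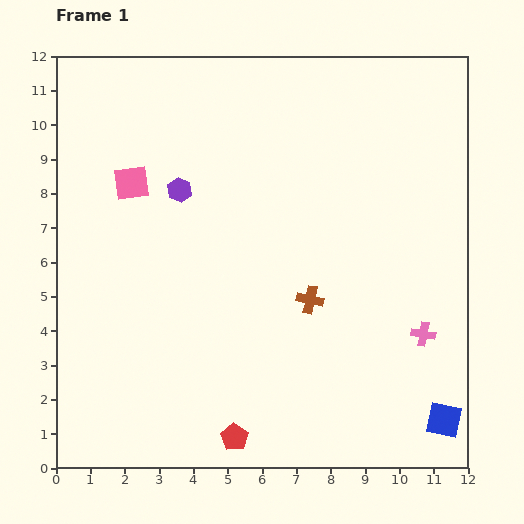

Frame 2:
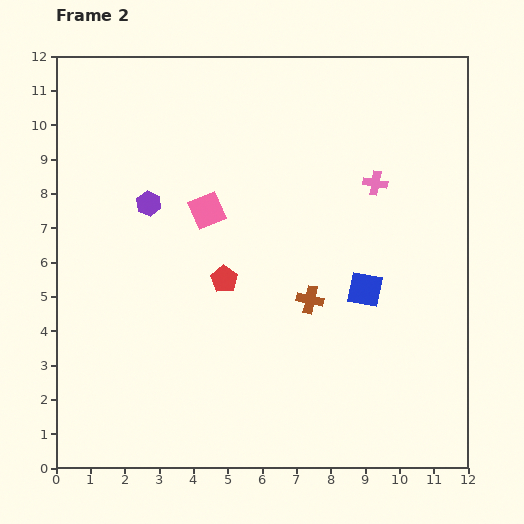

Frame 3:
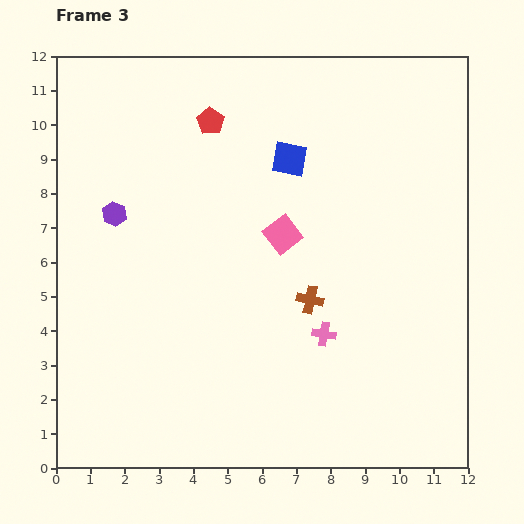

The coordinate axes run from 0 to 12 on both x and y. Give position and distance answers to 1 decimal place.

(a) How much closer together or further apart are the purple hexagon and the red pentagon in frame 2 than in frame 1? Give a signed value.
-4.3

Distance in frame 1: 7.4. Distance in frame 2: 3.1.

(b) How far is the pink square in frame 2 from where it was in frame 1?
2.3

The pink square moved from (2.2, 8.3) to (4.4, 7.5), a distance of √(2.2² + 0.8²) ≈ 2.3.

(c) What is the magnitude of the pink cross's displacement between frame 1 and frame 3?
2.9

The pink cross moved from (10.7, 3.9) to (7.8, 3.9), a distance of √(2.9² + 0.0²) ≈ 2.9.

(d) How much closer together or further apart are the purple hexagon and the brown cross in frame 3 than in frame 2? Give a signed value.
+0.7

Distance in frame 2: 5.5. Distance in frame 3: 6.2.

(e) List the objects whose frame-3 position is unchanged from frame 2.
the brown cross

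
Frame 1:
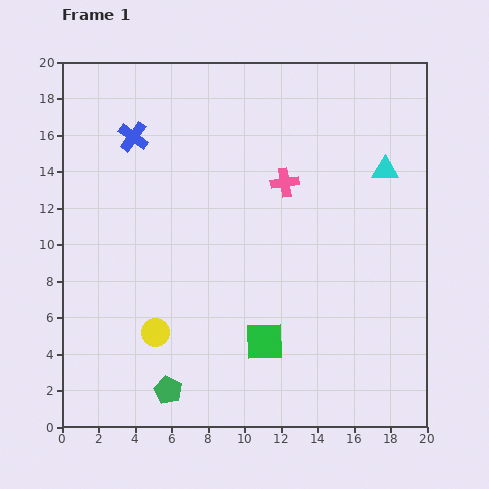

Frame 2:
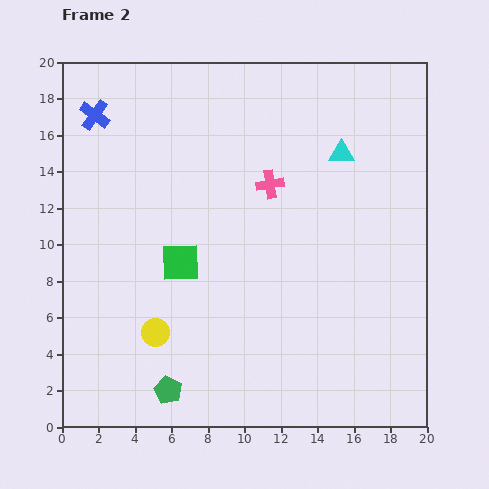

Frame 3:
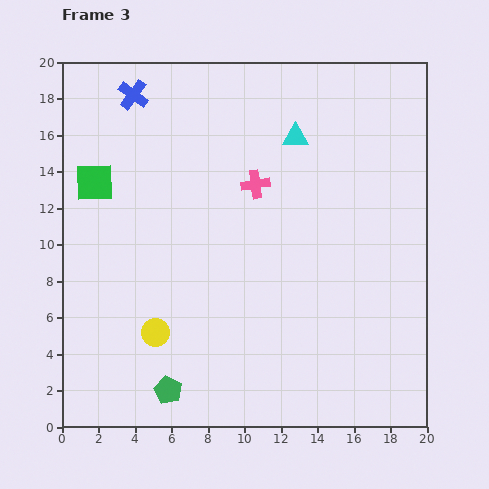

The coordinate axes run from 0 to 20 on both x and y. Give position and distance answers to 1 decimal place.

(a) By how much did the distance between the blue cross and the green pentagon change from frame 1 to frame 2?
+1.6

Distance in frame 1: 14.0. Distance in frame 2: 15.6.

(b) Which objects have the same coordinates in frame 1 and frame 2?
the green pentagon, the yellow circle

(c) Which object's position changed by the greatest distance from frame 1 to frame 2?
the green square

(moved 6.3; next 2.6)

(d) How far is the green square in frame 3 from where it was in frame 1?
12.7

The green square moved from (11.1, 4.7) to (1.8, 13.4), a distance of √(9.3² + 8.7²) ≈ 12.7.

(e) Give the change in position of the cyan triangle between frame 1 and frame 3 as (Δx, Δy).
(-4.9, 1.8)

The cyan triangle was at (17.7, 14.1) in frame 1 and (12.8, 15.9) in frame 3.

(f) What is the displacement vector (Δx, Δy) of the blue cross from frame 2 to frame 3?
(2.1, 1.1)

The blue cross was at (1.8, 17.1) in frame 2 and (3.9, 18.2) in frame 3.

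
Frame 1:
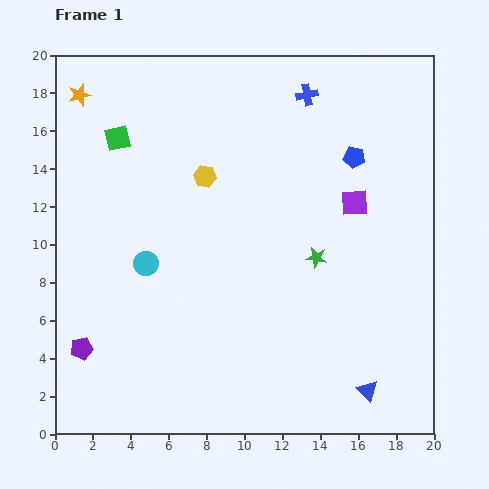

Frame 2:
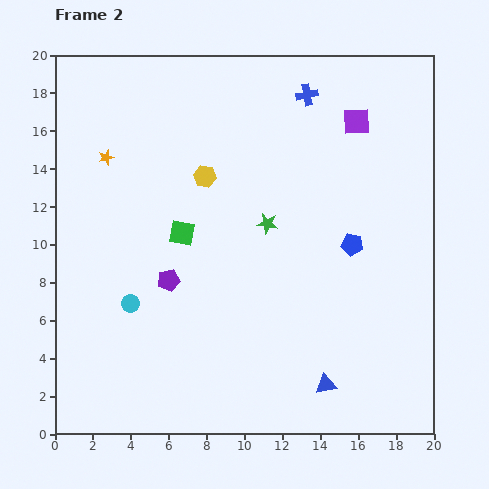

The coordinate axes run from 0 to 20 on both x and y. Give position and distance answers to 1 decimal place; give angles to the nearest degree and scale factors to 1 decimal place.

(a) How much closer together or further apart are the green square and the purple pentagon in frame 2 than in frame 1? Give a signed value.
-8.7

Distance in frame 1: 11.3. Distance in frame 2: 2.6.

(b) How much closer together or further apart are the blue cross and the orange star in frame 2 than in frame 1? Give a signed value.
-0.9

Distance in frame 1: 12.0. Distance in frame 2: 11.1.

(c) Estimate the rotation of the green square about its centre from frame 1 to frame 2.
23° clockwise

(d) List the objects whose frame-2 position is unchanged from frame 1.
the blue cross, the yellow hexagon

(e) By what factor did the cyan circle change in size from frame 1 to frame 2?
0.7×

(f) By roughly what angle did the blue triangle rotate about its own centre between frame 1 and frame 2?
55° counter-clockwise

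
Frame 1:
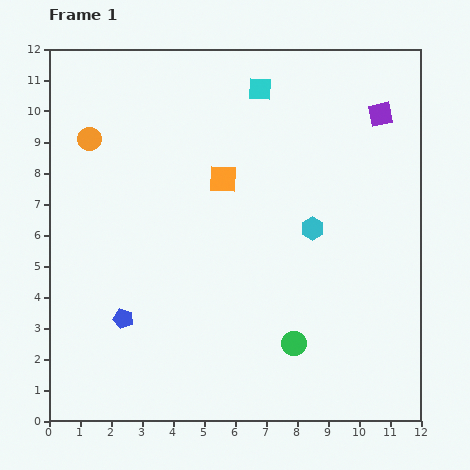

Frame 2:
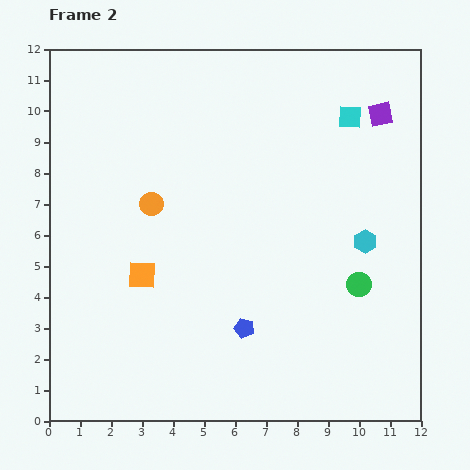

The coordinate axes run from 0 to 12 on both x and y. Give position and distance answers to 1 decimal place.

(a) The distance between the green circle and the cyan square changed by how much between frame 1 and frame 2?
-2.9

Distance in frame 1: 8.3. Distance in frame 2: 5.4.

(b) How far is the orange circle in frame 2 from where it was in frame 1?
2.9

The orange circle moved from (1.3, 9.1) to (3.3, 7.0), a distance of √(2.0² + 2.1²) ≈ 2.9.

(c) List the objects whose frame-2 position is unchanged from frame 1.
the purple square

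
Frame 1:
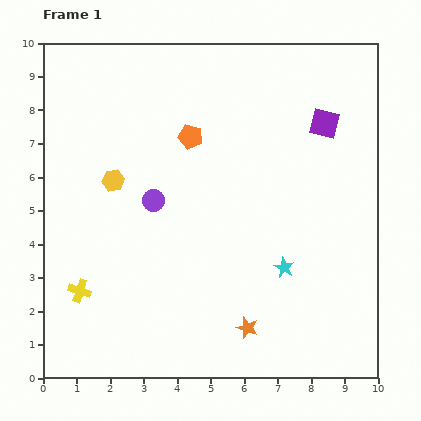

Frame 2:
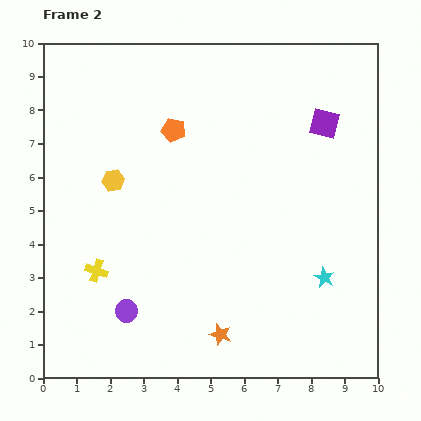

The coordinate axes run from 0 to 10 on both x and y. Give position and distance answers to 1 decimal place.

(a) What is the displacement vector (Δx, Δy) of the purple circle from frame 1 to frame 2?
(-0.8, -3.3)

The purple circle was at (3.3, 5.3) in frame 1 and (2.5, 2.0) in frame 2.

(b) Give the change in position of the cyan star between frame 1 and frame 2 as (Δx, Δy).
(1.2, -0.3)

The cyan star was at (7.2, 3.3) in frame 1 and (8.4, 3.0) in frame 2.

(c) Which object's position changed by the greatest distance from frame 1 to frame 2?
the purple circle

(moved 3.4; next 1.2)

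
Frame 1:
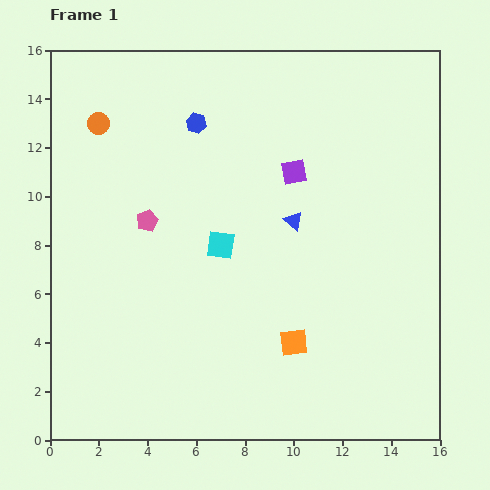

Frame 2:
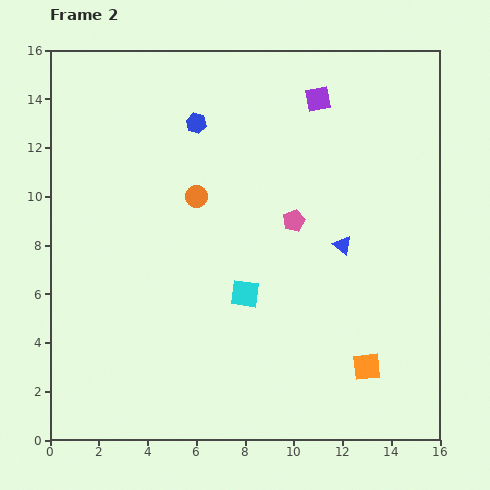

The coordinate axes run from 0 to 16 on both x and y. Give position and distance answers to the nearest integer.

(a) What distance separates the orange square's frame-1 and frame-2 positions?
3

The orange square moved from (10, 4) to (13, 3), a distance of √(3² + 1²) ≈ 3.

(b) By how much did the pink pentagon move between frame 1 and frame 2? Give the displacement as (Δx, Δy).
(6, 0)

The pink pentagon was at (4, 9) in frame 1 and (10, 9) in frame 2.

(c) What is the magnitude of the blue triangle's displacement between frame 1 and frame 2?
2

The blue triangle moved from (10, 9) to (12, 8), a distance of √(2² + 1²) ≈ 2.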